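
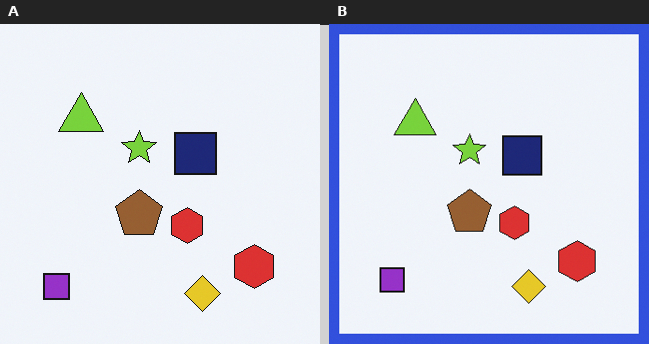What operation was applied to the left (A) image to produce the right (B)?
The transformation is: framed with a blue border.

A solid blue frame runs around the edge of the right (B) image, with the content slightly shrunk inside it.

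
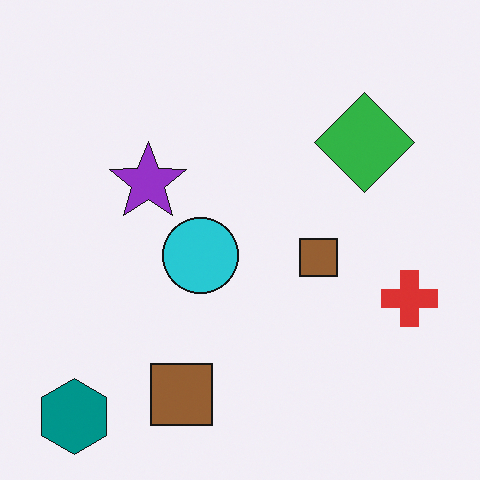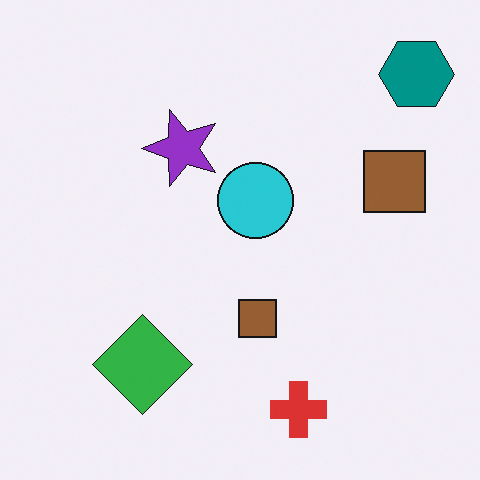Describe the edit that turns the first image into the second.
The second image is the first transposed (reflected across the top-left ↔ bottom-right diagonal).

Shapes have swapped their row and column positions — what was in the top-right is now in the bottom-left — a diagonal reflection.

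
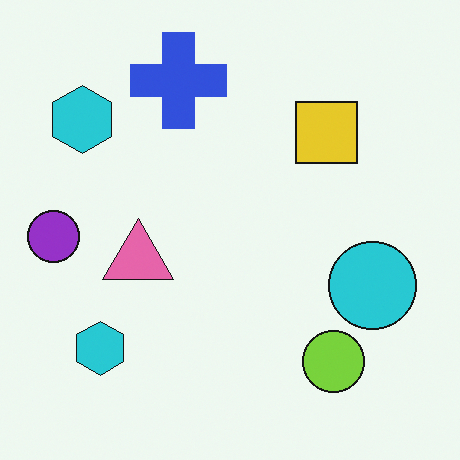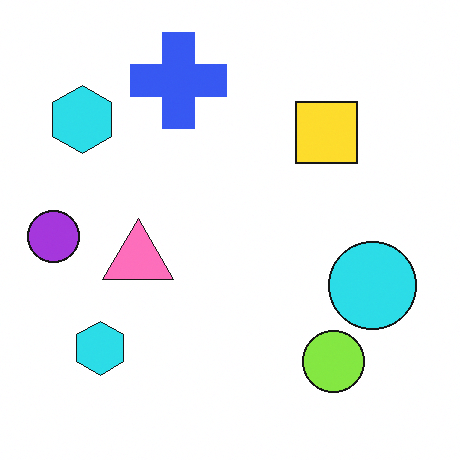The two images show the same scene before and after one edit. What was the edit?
Slightly brightened.

Every pixel — background and shapes alike — is uniformly brightened.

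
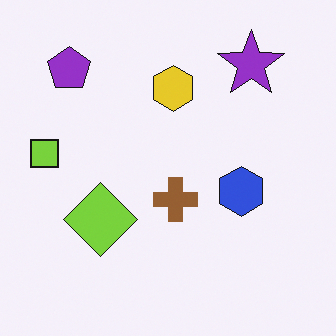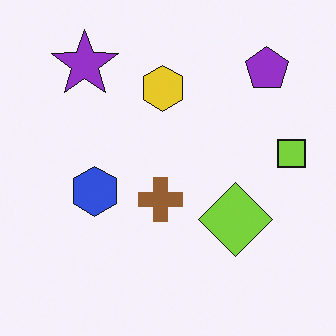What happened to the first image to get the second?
It was flipped horizontally (left ↔ right).

The lime square is in the left of the first image and the right of the second — shapes on opposite sides of the vertical midline have swapped in a mirror flip.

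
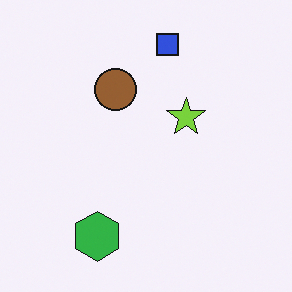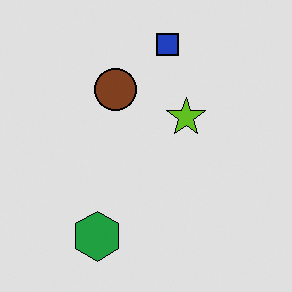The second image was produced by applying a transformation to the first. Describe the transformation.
The transformation is: posterized to a reduced palette.

Each flat color has snapped to a coarser quantized level — most visibly, the near-white background has dropped to a flat grey.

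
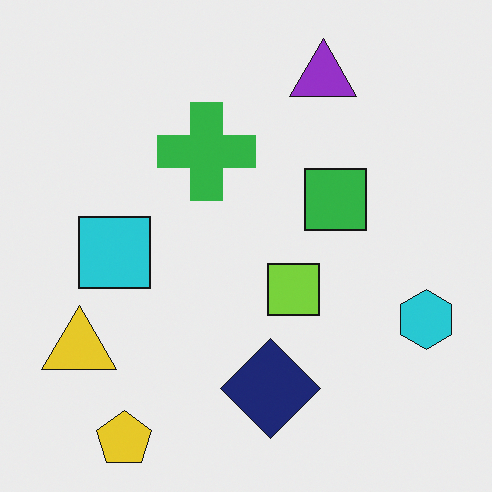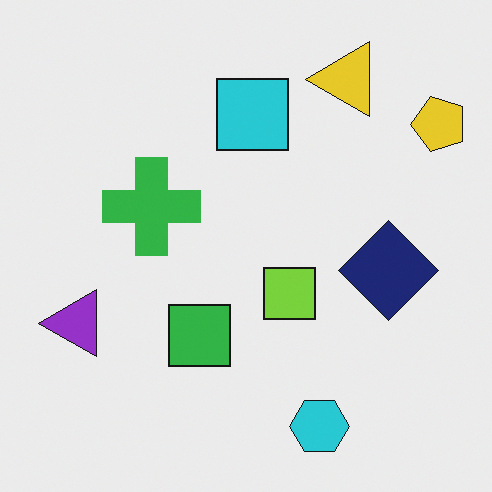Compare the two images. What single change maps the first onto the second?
The second image is the first transposed (reflected across the top-left ↔ bottom-right diagonal).

Shapes have swapped their row and column positions — what was in the top-right is now in the bottom-left — a diagonal reflection.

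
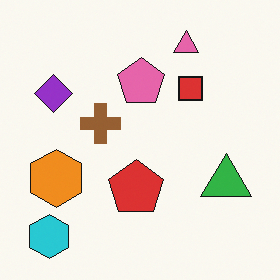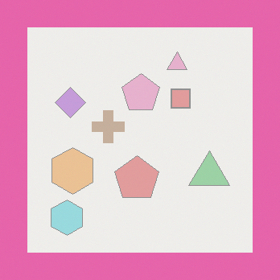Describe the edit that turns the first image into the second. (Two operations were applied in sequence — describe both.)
It was given much lower contrast, then framed with a pink border.

Tones are pushed toward mid-grey across the whole image — a global contrast change. A solid pink frame runs around the edge of the second image, with the content slightly shrunk inside it.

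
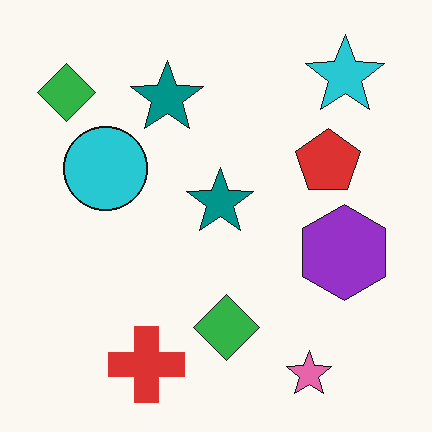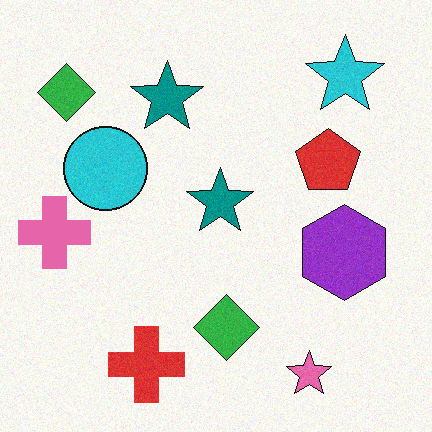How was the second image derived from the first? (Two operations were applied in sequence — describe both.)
The transformation is: degraded with a light layer of grain, then overlaid with an additional pink cross.

Random speckle covers the whole image, including the flat background. A pink cross appears in the second image that is absent from the first.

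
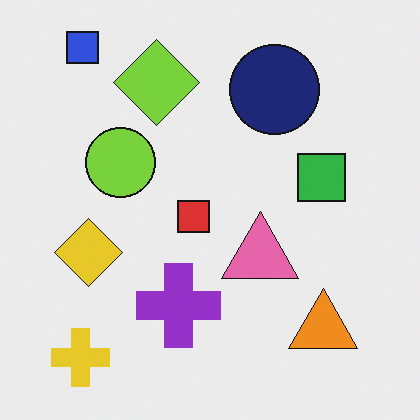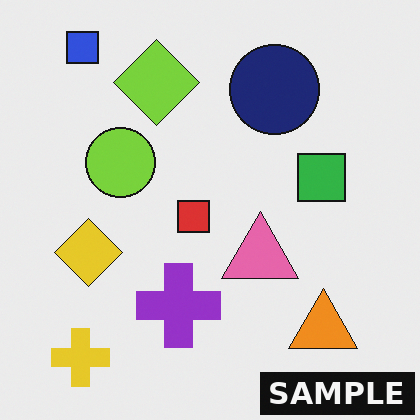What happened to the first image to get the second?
The image was watermarked with the text "SAMPLE" in the lower-right corner.

A dark label reading "SAMPLE" appears in the lower-right corner.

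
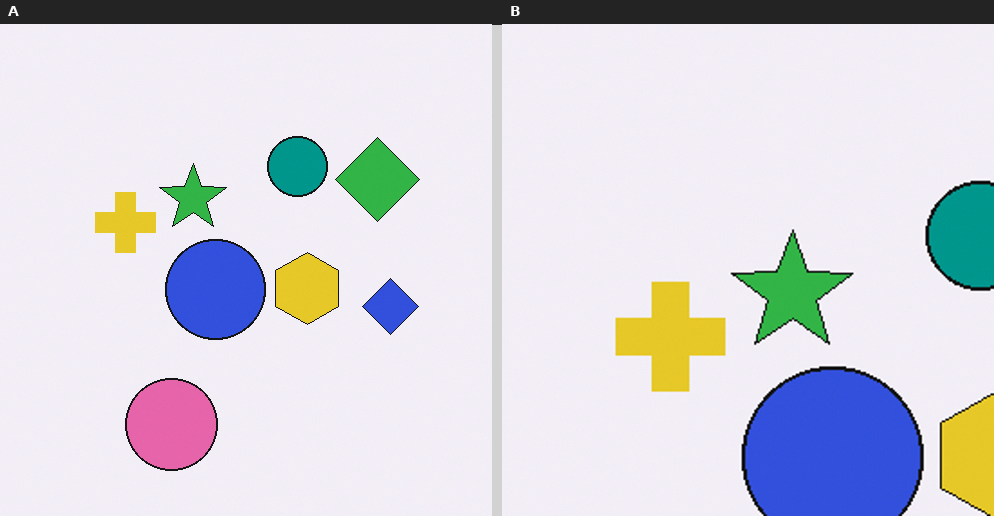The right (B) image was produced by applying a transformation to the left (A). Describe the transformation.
Cropped to a noticeably smaller region and rescaled.

The visible shapes are larger and the field of view is narrower; shapes near the original edges may be partly or wholly outside the frame — a crop-and-rescale.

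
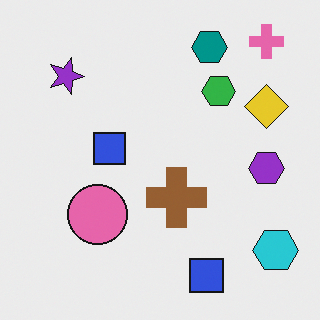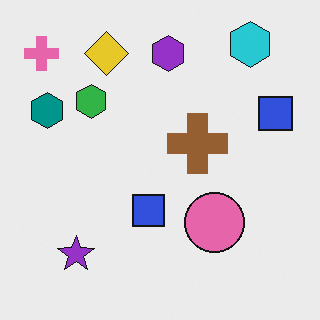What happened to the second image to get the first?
Rotated 90° clockwise.

The pink cross sits in the top-left of the second image and the top-right of the first — consistent with a whole-image 90° clockwise rotation.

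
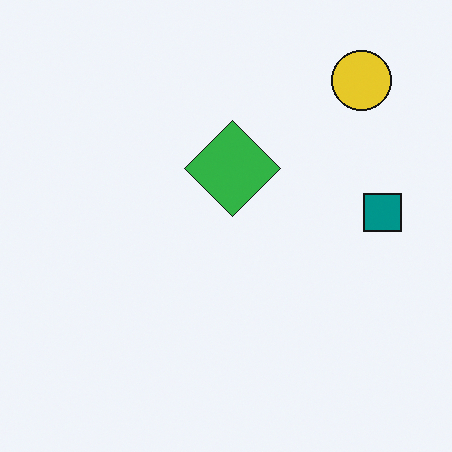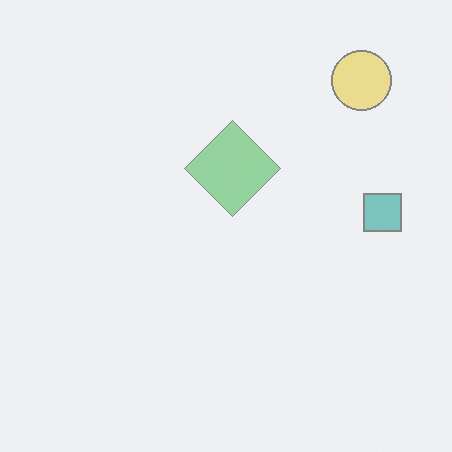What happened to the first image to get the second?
Given much lower contrast.

Tones are pushed toward mid-grey across the whole image — a global contrast change.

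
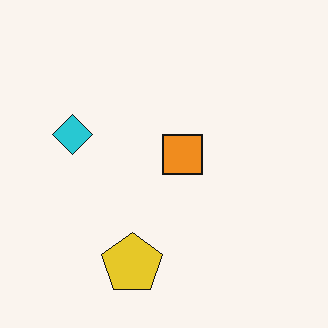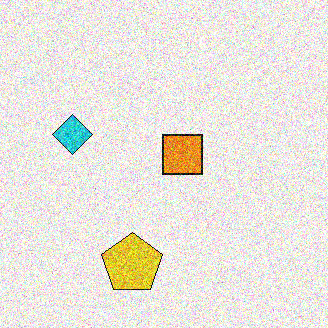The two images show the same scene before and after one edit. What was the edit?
Degraded with strong gaussian noise.

Random speckle covers the whole image, including the flat background.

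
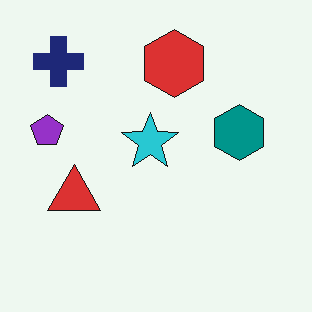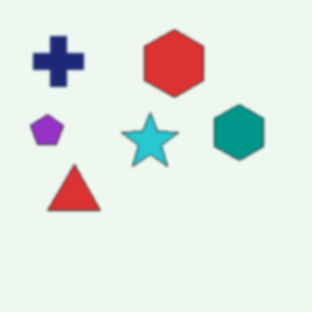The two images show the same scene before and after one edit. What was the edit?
It was slightly softened.

Shape edges and outlines are uniformly softened across the whole image.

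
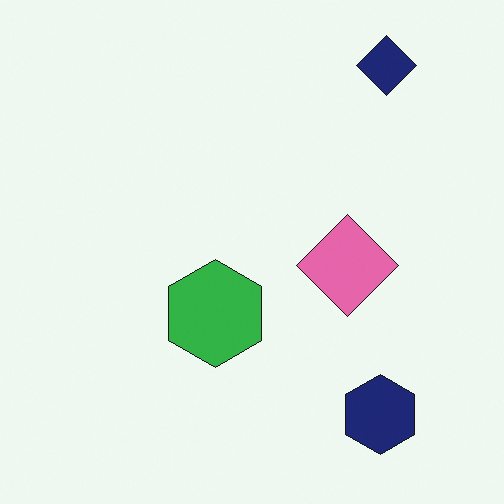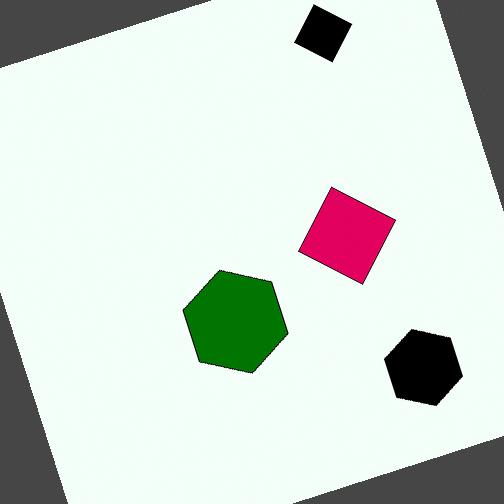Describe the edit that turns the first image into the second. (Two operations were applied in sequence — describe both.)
The transformation is: given much higher contrast, then rotated counter-clockwise by a clearly visible amount.

Tones are pushed away from mid-grey across the whole image — a global contrast change. Every shape is tilted by the same angle and the image corners show triangular fill wedges — a whole-image rotation by a non-right angle.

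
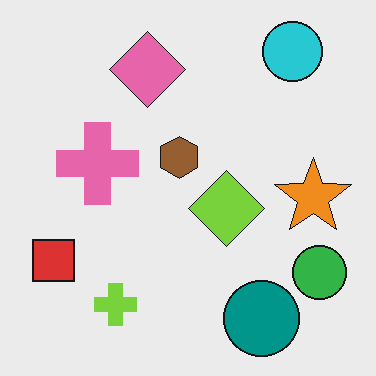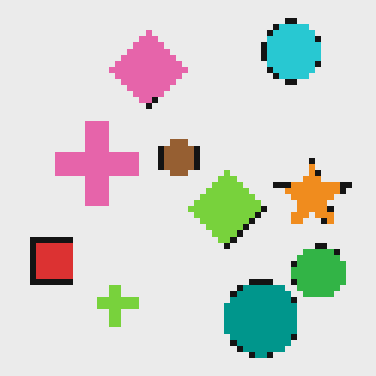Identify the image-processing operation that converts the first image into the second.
The image was pixelated into visible square blocks.

Shapes are reduced to large square blocks; fine edges and outlines are lost — a downscale-then-upscale (mosaic) effect.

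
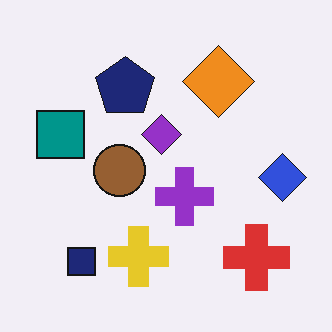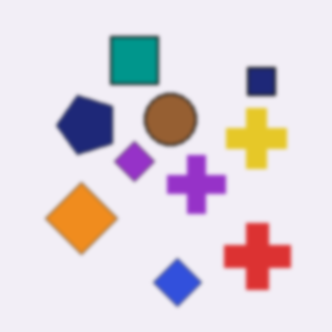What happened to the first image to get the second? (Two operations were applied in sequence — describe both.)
It was transposed (reflected across the top-left ↔ bottom-right diagonal), then lightly blurred.

Shapes have swapped their row and column positions — what was in the top-right is now in the bottom-left — a diagonal reflection. Shape edges and outlines are uniformly softened across the whole image.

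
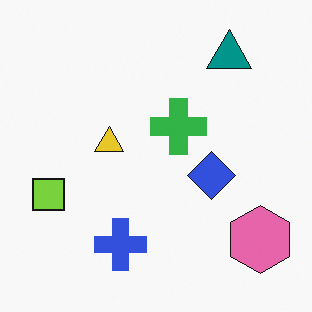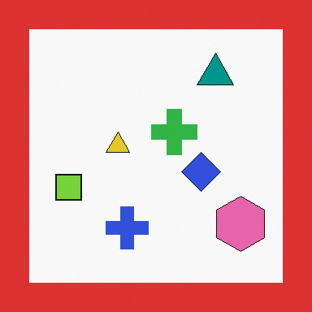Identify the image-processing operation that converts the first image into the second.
The second image is the first framed with a red border.

A solid red frame runs around the edge of the second image, with the content slightly shrunk inside it.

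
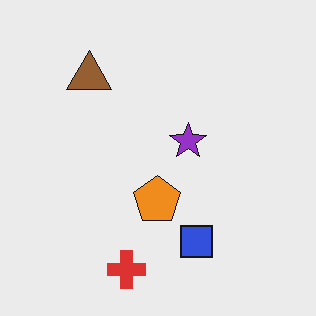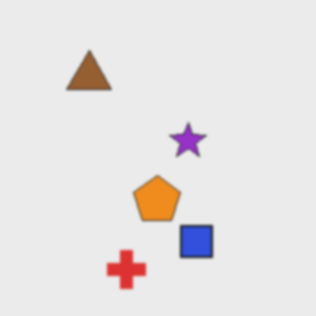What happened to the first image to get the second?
This is the original image lightly blurred.

Shape edges and outlines are uniformly softened across the whole image.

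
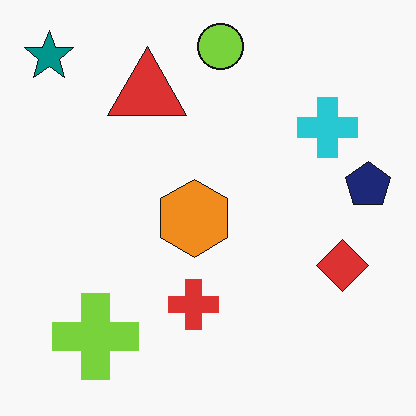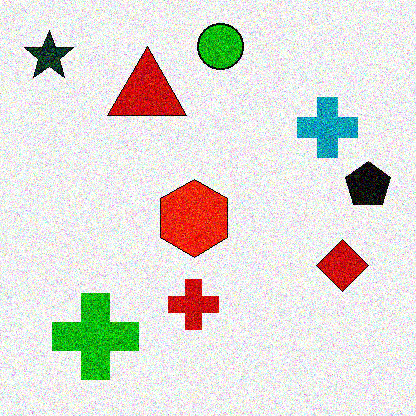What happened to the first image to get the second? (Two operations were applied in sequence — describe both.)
This is the original image boosted in contrast, then degraded with heavy additive noise.

Tones are pushed away from mid-grey across the whole image — a global contrast change. Random speckle covers the whole image, including the flat background.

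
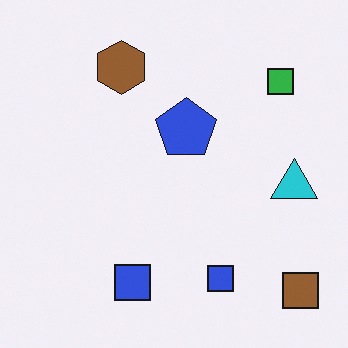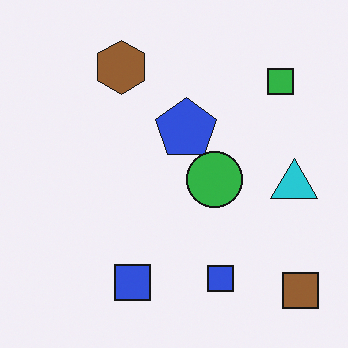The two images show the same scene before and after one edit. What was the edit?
The second image is the first overlaid with an additional green circle.

A green circle appears in the second image that is absent from the first.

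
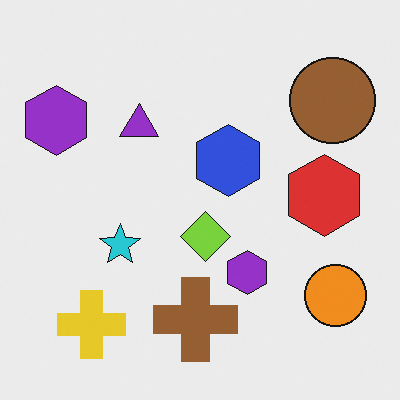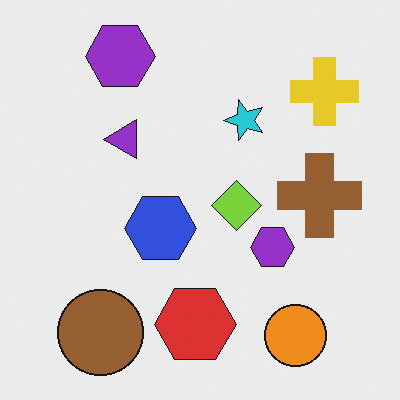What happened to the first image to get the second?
This is the original image transposed (reflected across the top-left ↔ bottom-right diagonal).

Shapes have swapped their row and column positions — what was in the top-right is now in the bottom-left — a diagonal reflection.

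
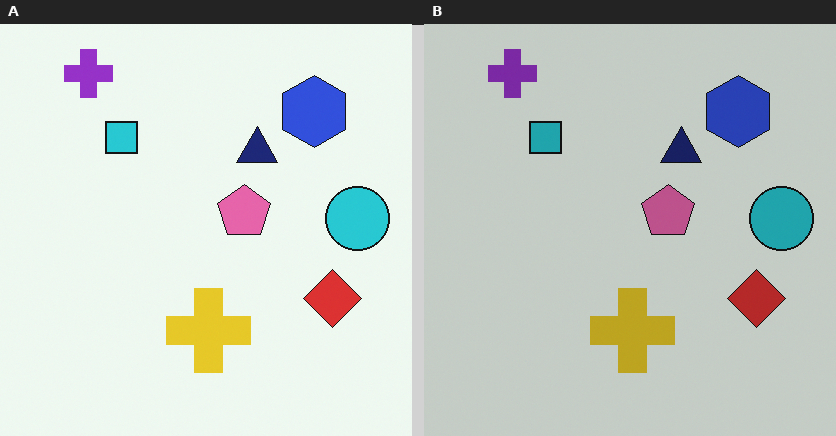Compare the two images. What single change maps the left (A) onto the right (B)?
The image was darkened a little.

Every pixel — background and shapes alike — is uniformly darkened.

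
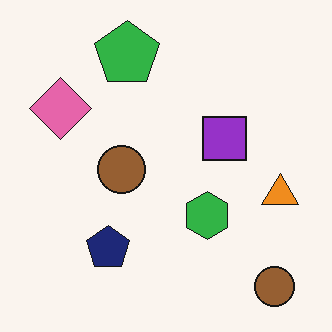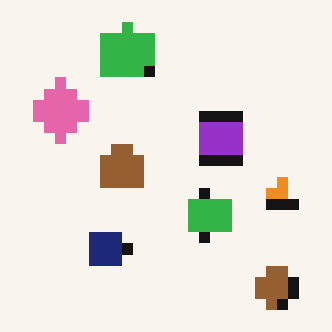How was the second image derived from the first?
This is the original image heavily pixelated into large blocks.

Shapes are reduced to large square blocks; fine edges and outlines are lost — a downscale-then-upscale (mosaic) effect.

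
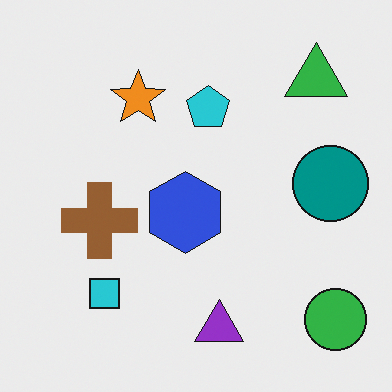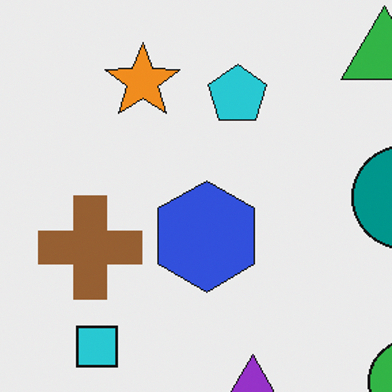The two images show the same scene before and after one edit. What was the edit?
It was cropped to a modestly smaller region and rescaled.

The visible shapes are larger and the field of view is narrower; shapes near the original edges may be partly or wholly outside the frame — a crop-and-rescale.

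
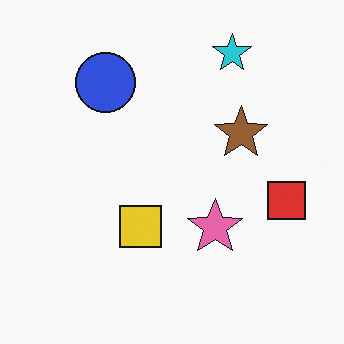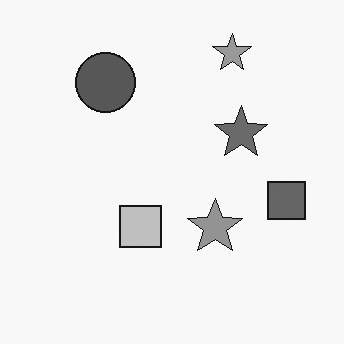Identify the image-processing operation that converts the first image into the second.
This is the original image converted to grayscale.

All color is removed — every shape is now a shade of grey.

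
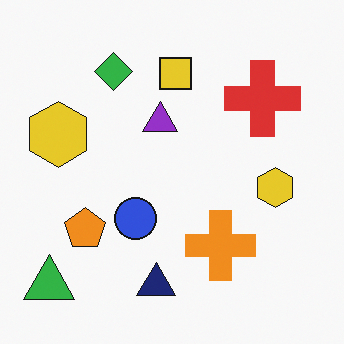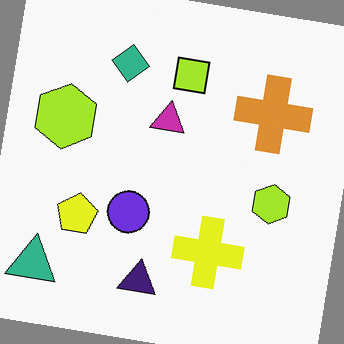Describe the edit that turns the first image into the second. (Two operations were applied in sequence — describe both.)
Rotated clockwise by a small amount, then hue-shifted by a small amount.

Every shape is tilted by the same angle and the image corners show triangular fill wedges — a whole-image rotation by a non-right angle. Every shape's color has rotated by the same amount around the hue wheel — a uniform hue shift.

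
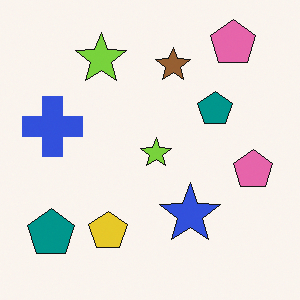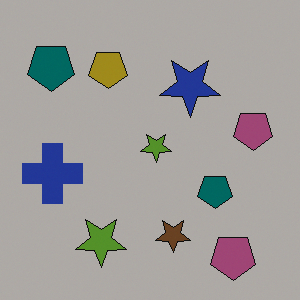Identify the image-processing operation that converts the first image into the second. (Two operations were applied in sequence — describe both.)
This is the original image darkened a lot, then flipped vertically (top ↔ bottom).

Every pixel — background and shapes alike — is uniformly darkened. The brown star is in the top of the first image and the bottom of the second — shapes on opposite sides of the horizontal midline have swapped in a mirror flip.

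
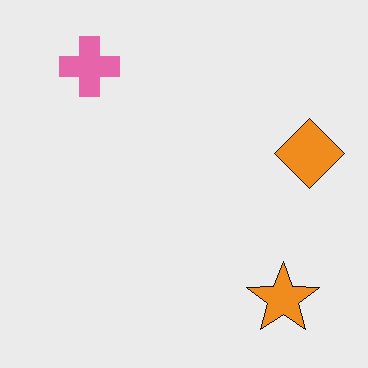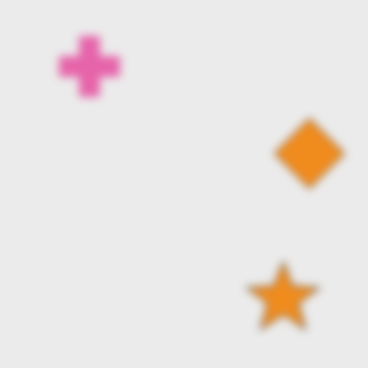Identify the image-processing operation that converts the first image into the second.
Noticeably gaussian-blurred.

Shape edges and outlines are uniformly softened across the whole image.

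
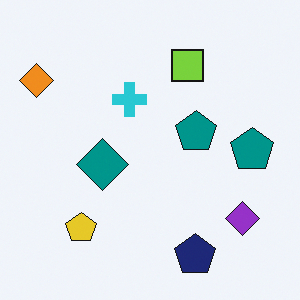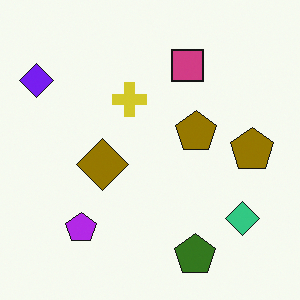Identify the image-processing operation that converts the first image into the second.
The transformation is: hue-shifted through roughly half the color wheel.

Every shape's color has rotated by the same amount around the hue wheel — a uniform hue shift.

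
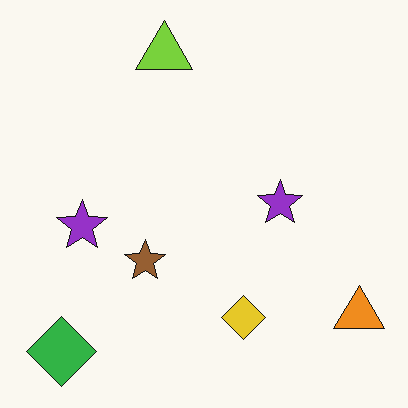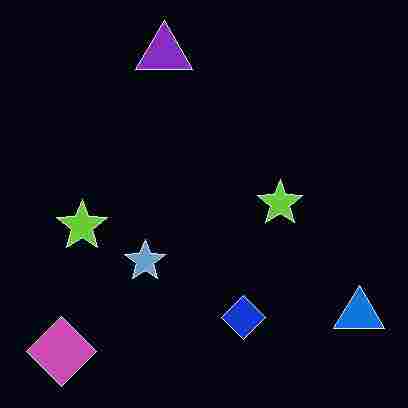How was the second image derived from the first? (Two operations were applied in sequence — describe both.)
Heavily JPEG-compressed with obvious blocking artifacts, then color-inverted (negative).

Blocky 8×8 compression artifacts appear around shape edges and the flat background shows ringing — characteristic JPEG degradation. The light background has become dark and every shape's color is its complement — a photographic negative.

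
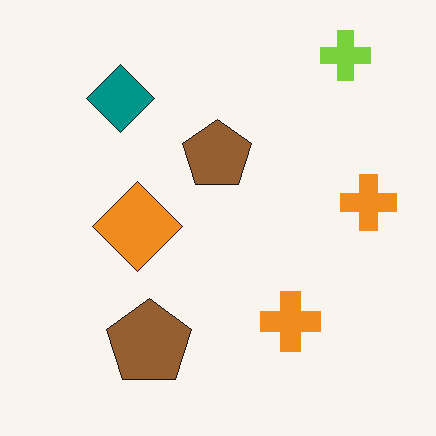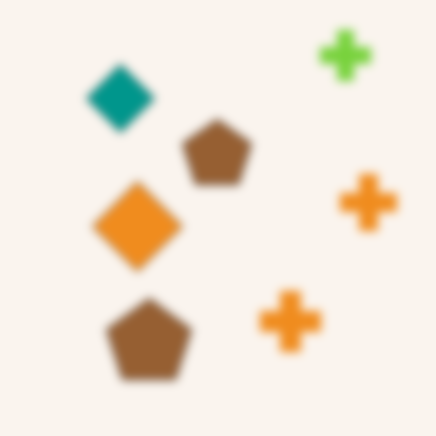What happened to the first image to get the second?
The image was noticeably gaussian-blurred.

Shape edges and outlines are uniformly softened across the whole image.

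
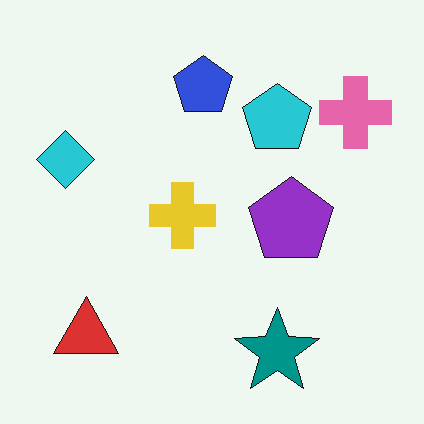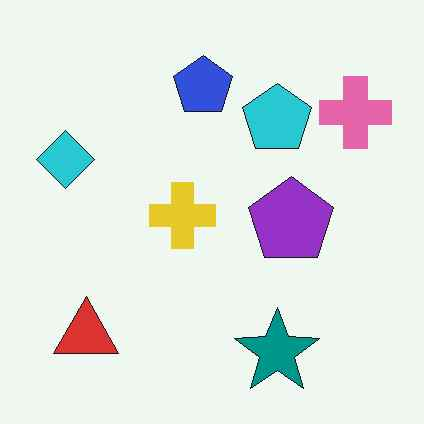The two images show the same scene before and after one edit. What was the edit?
The second image is the first given moderate JPEG compression.

Blocky 8×8 compression artifacts appear around shape edges and the flat background shows ringing — characteristic JPEG degradation.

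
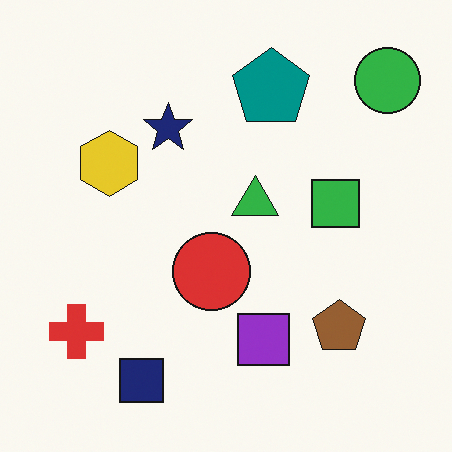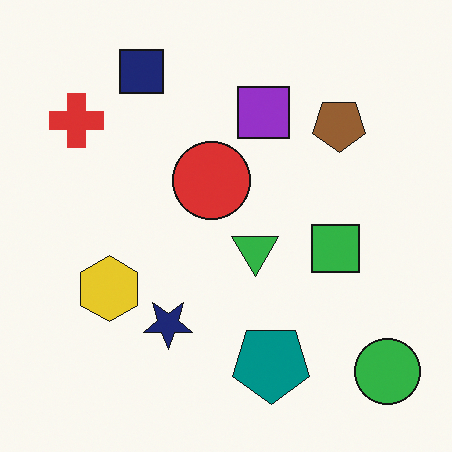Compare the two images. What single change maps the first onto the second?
This is the original image flipped vertically (top ↔ bottom).

The navy square is in the bottom-left of the first image and the top-left of the second — shapes on opposite sides of the horizontal midline have swapped in a mirror flip.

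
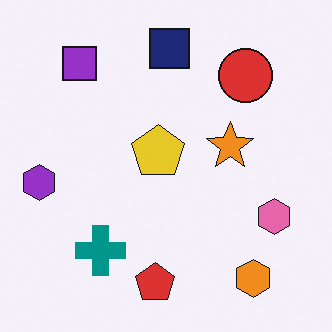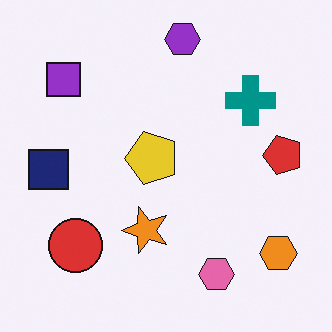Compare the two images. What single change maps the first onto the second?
Transposed (reflected across the top-left ↔ bottom-right diagonal).

Shapes have swapped their row and column positions — what was in the top-right is now in the bottom-left — a diagonal reflection.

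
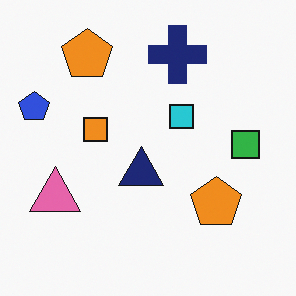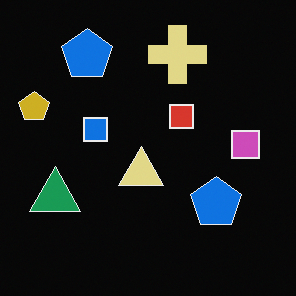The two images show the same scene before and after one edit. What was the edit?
Color-inverted (negative).

The light background has become dark and every shape's color is its complement — a photographic negative.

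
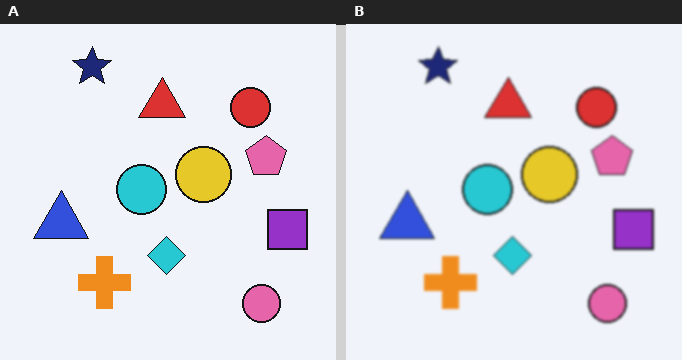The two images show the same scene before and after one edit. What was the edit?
The transformation is: lightly blurred.

Shape edges and outlines are uniformly softened across the whole image.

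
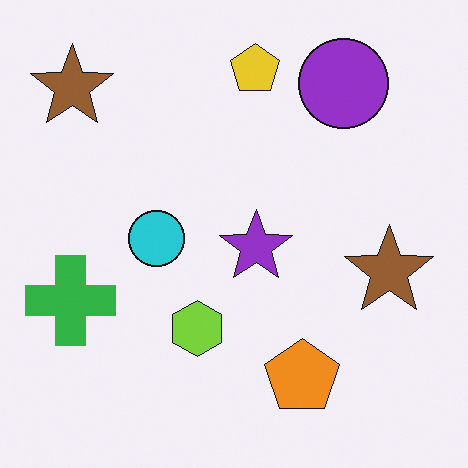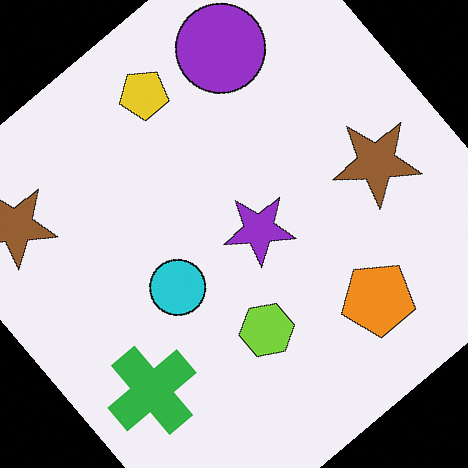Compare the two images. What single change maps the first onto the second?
The image was rotated counter-clockwise by a large amount — several tens of degrees.

Every shape is tilted by the same angle and the image corners show triangular fill wedges — a whole-image rotation by a non-right angle.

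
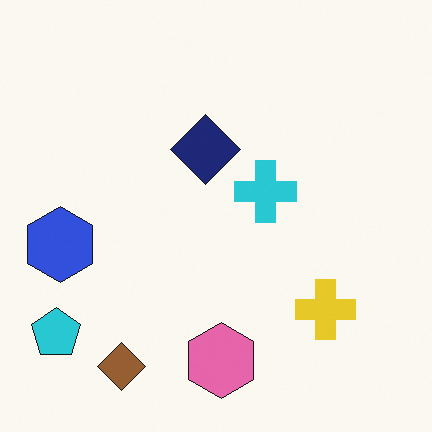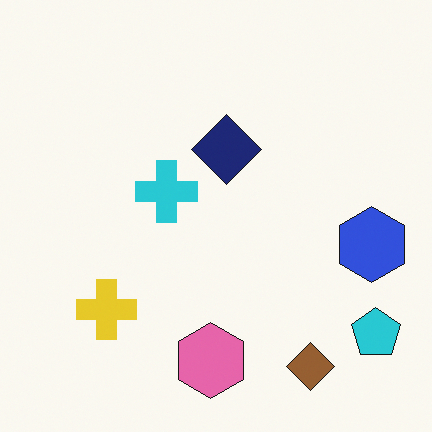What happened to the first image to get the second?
The image was flipped horizontally (left ↔ right).

The cyan pentagon is in the bottom-left of the first image and the bottom-right of the second — shapes on opposite sides of the vertical midline have swapped in a mirror flip.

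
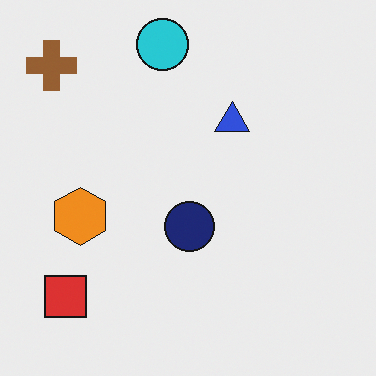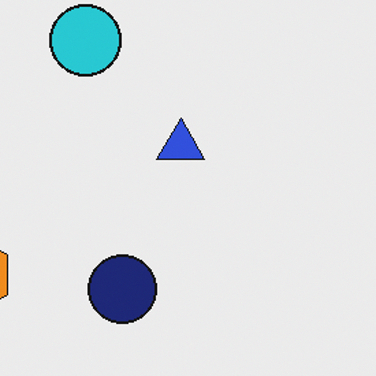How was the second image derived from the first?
The second image is the first cropped slightly and scaled back up.

The visible shapes are larger and the field of view is narrower; shapes near the original edges may be partly or wholly outside the frame — a crop-and-rescale.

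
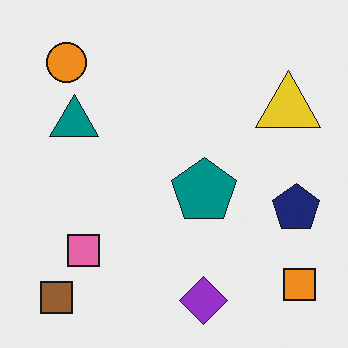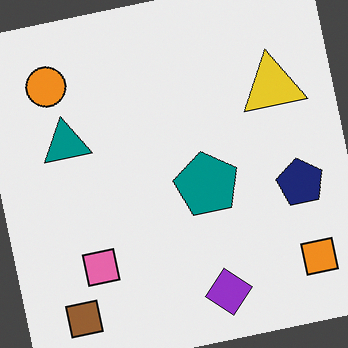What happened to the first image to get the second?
Rotated counter-clockwise by a small amount.

Every shape is tilted by the same angle and the image corners show triangular fill wedges — a whole-image rotation by a non-right angle.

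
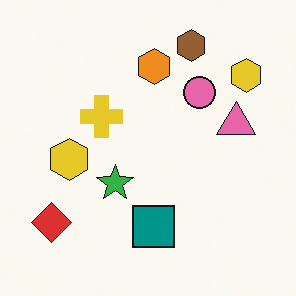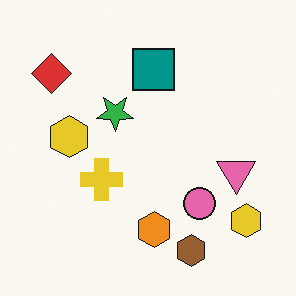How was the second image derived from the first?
This is the original image flipped vertically (top ↔ bottom).

The brown hexagon is in the top of the first image and the bottom of the second — shapes on opposite sides of the horizontal midline have swapped in a mirror flip.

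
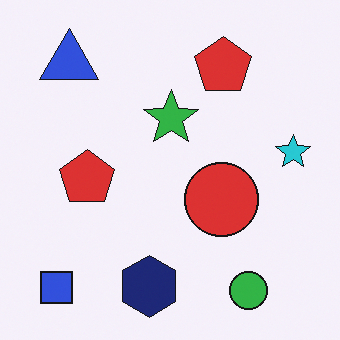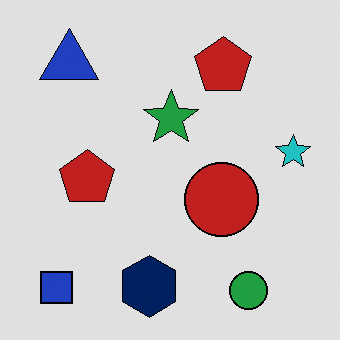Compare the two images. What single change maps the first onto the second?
The transformation is: posterized to a reduced palette.

Each flat color has snapped to a coarser quantized level — most visibly, the near-white background has dropped to a flat grey.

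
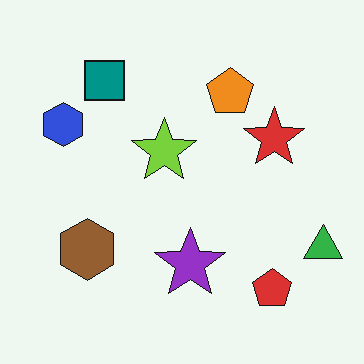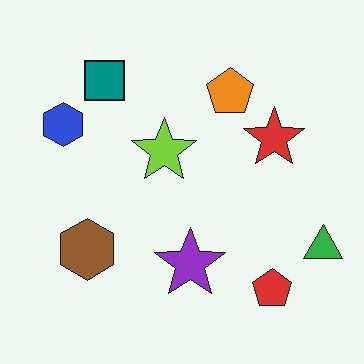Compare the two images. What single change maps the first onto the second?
The second image is the first JPEG-compressed with visible artifacts.

Blocky 8×8 compression artifacts appear around shape edges and the flat background shows ringing — characteristic JPEG degradation.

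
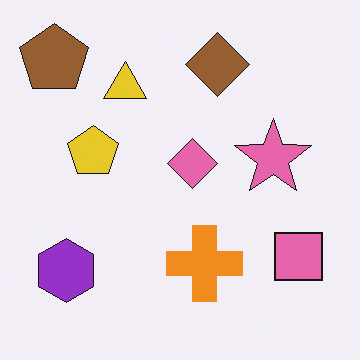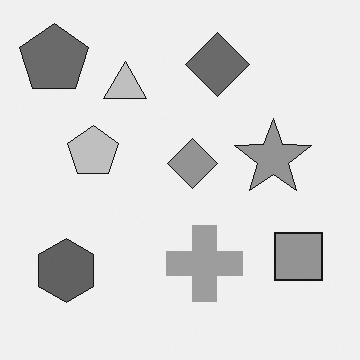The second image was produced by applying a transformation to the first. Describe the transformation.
The transformation is: converted to grayscale.

All color is removed — every shape is now a shade of grey.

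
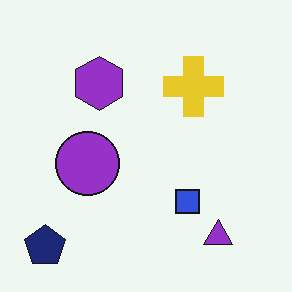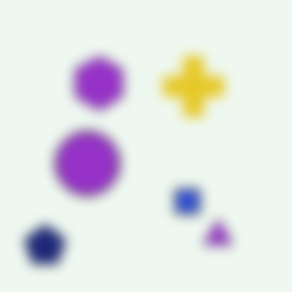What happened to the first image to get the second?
The image was heavily blurred.

Shape edges and outlines are uniformly softened across the whole image.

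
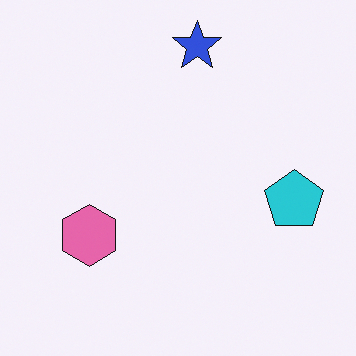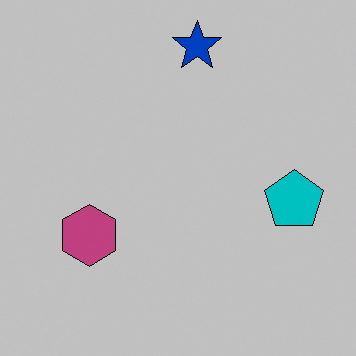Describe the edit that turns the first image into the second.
Aggressively posterized.

Each flat color has snapped to a coarser quantized level — most visibly, the near-white background has dropped to a flat grey.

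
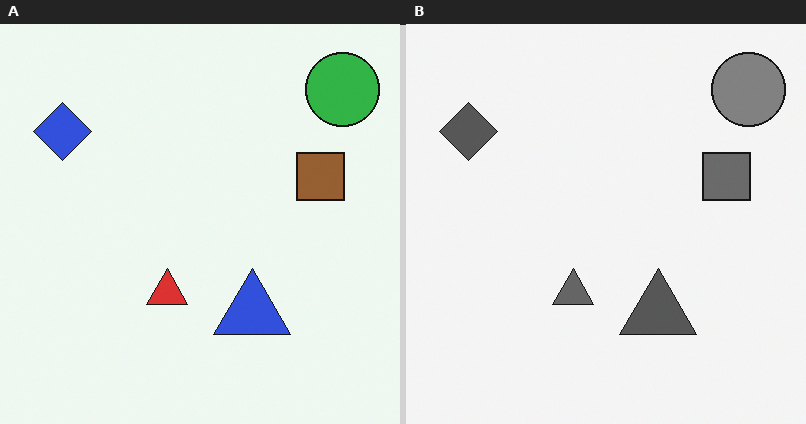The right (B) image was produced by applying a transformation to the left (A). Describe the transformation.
The image was converted to grayscale.

All color is removed — every shape is now a shade of grey.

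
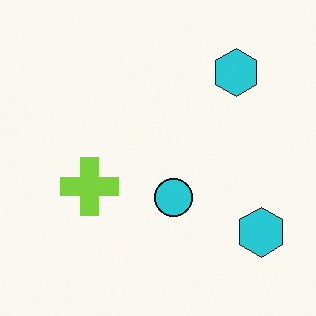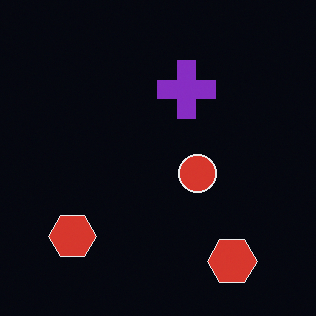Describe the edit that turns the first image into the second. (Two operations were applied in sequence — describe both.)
The second image is the first transposed (reflected across the top-left ↔ bottom-right diagonal), then color-inverted (negative).

Shapes have swapped their row and column positions — what was in the top-right is now in the bottom-left — a diagonal reflection. The light background has become dark and every shape's color is its complement — a photographic negative.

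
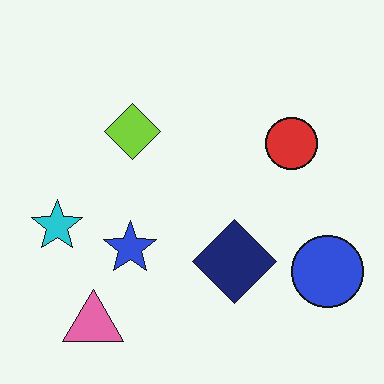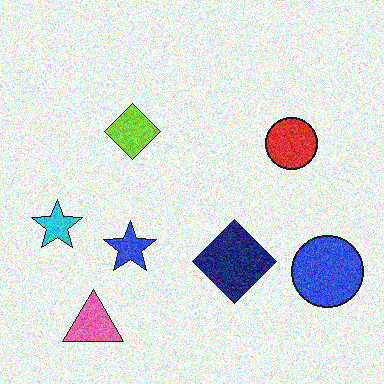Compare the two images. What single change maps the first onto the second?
The transformation is: degraded with moderate additive noise.

Random speckle covers the whole image, including the flat background.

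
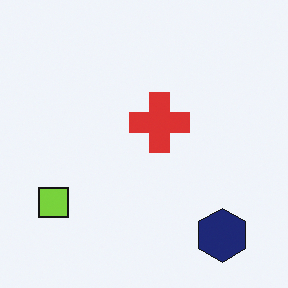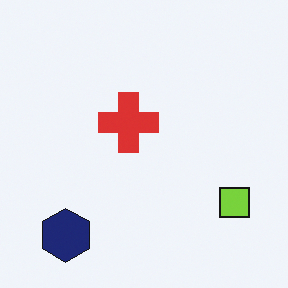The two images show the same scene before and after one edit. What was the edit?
Flipped horizontally (left ↔ right).

The lime square is in the bottom-left of the first image and the bottom-right of the second — shapes on opposite sides of the vertical midline have swapped in a mirror flip.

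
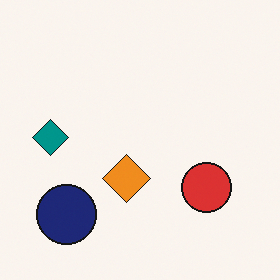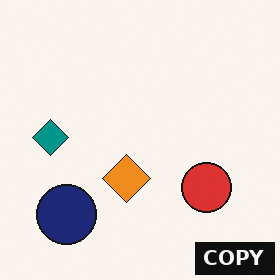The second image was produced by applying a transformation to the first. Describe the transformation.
The transformation is: watermarked with the text "COPY" in the lower-right corner.

A dark label reading "COPY" appears in the lower-right corner.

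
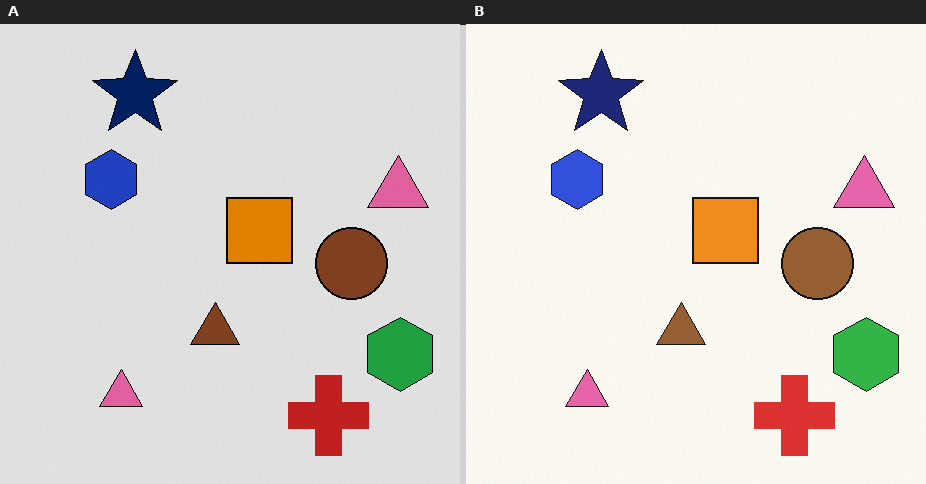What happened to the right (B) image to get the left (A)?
This is the original image moderately posterized.

Each flat color has snapped to a coarser quantized level — most visibly, the near-white background has dropped to a flat grey.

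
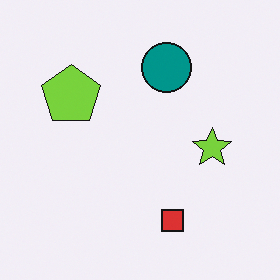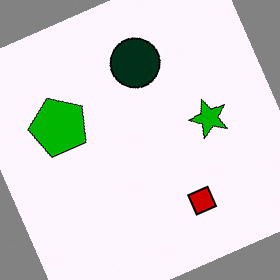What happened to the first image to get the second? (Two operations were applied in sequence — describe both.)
The transformation is: given much higher contrast, then rotated counter-clockwise by a clearly visible amount.

Tones are pushed away from mid-grey across the whole image — a global contrast change. Every shape is tilted by the same angle and the image corners show triangular fill wedges — a whole-image rotation by a non-right angle.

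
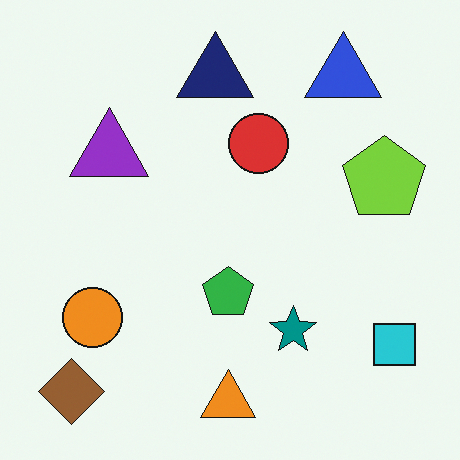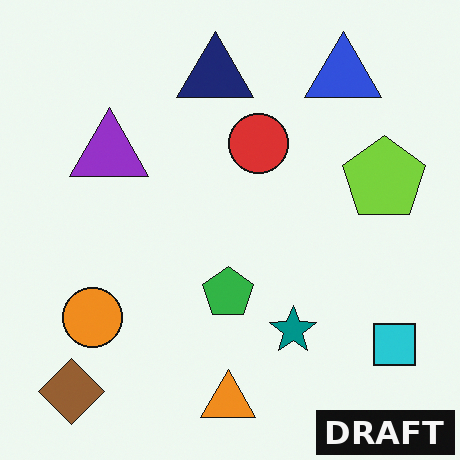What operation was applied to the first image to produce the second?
This is the original image watermarked with the text "DRAFT" in the lower-right corner.

A dark label reading "DRAFT" appears in the lower-right corner.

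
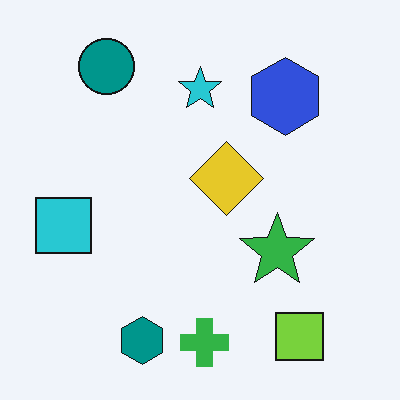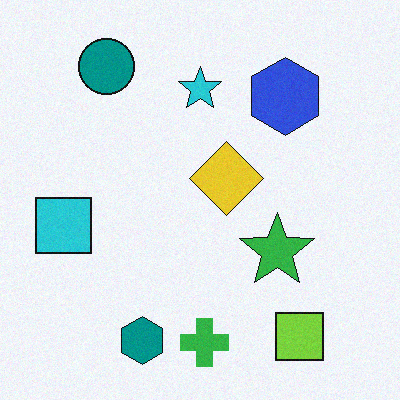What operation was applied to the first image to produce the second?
Degraded with a light layer of grain.

Random speckle covers the whole image, including the flat background.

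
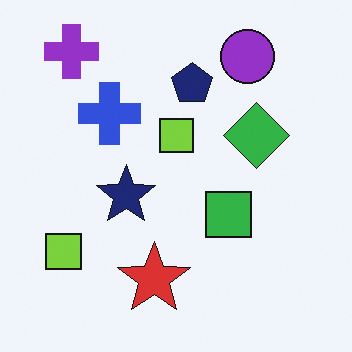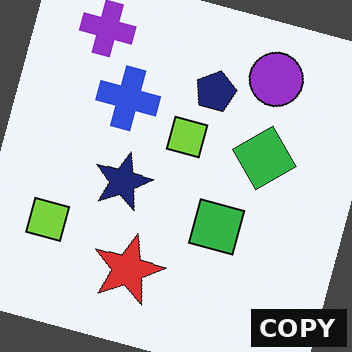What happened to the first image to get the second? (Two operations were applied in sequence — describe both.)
It was rotated clockwise by a moderate amount, then watermarked with the text "COPY" in the lower-right corner.

Every shape is tilted by the same angle and the image corners show triangular fill wedges — a whole-image rotation by a non-right angle. A dark label reading "COPY" appears in the lower-right corner.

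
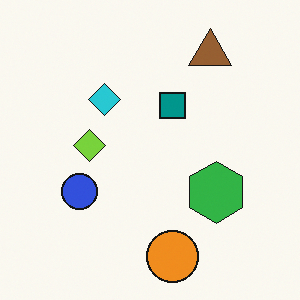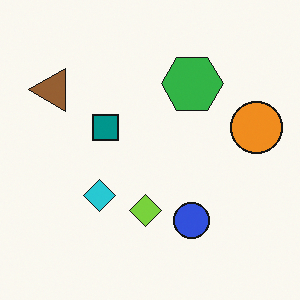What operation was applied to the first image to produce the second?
The second image is the first rotated 90° counter-clockwise.

The brown triangle sits in the top-right of the first image and the top-left of the second — consistent with a whole-image 90° counter-clockwise rotation.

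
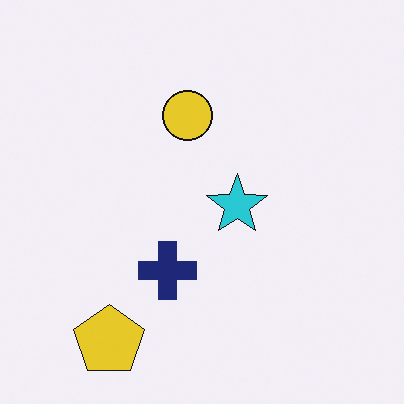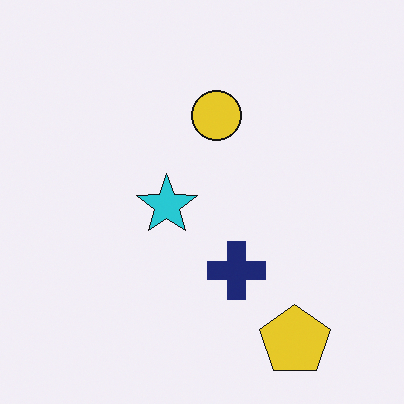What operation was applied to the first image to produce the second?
Flipped horizontally (left ↔ right).

The yellow pentagon is in the bottom-left of the first image and the bottom-right of the second — shapes on opposite sides of the vertical midline have swapped in a mirror flip.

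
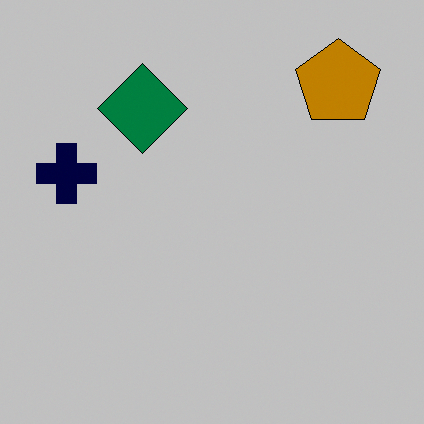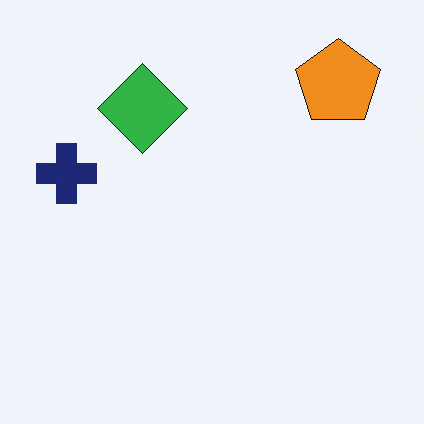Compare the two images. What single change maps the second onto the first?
The transformation is: aggressively posterized.

Each flat color has snapped to a coarser quantized level — most visibly, the near-white background has dropped to a flat grey.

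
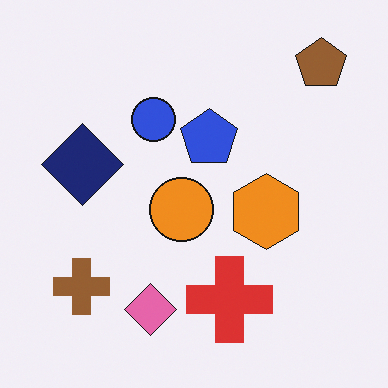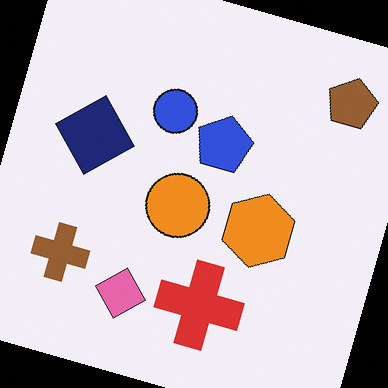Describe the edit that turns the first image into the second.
It was rotated clockwise by a moderate amount.

Every shape is tilted by the same angle and the image corners show triangular fill wedges — a whole-image rotation by a non-right angle.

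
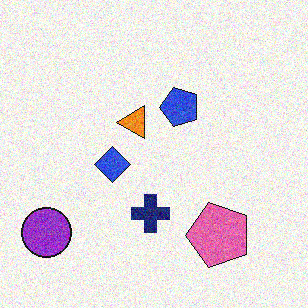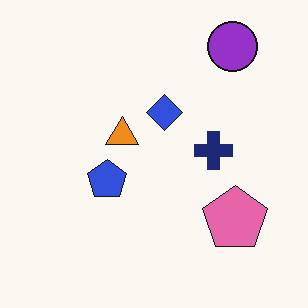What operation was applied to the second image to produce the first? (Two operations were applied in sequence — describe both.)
The image was transposed (reflected across the top-left ↔ bottom-right diagonal), then degraded with visible gaussian noise.

Shapes have swapped their row and column positions — what was in the top-right is now in the bottom-left — a diagonal reflection. Random speckle covers the whole image, including the flat background.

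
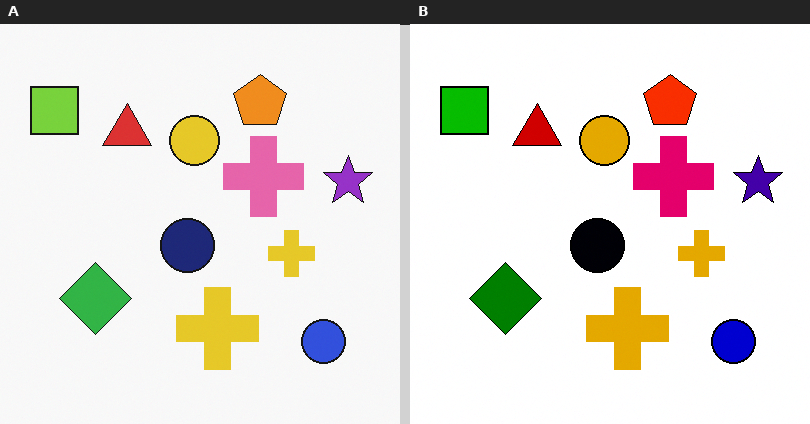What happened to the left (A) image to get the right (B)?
This is the original image given much higher contrast.

Tones are pushed away from mid-grey across the whole image — a global contrast change.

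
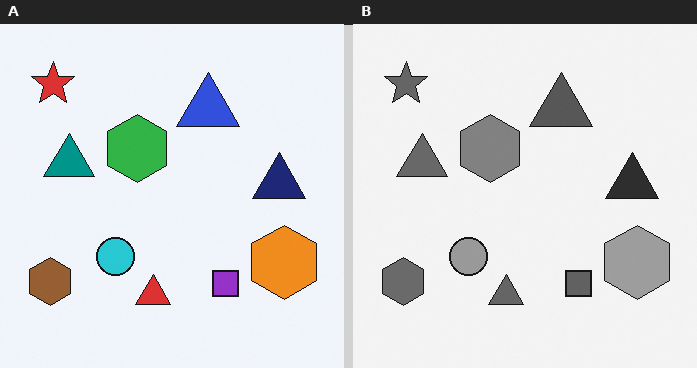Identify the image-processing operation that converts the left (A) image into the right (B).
The transformation is: converted to grayscale.

All color is removed — every shape is now a shade of grey.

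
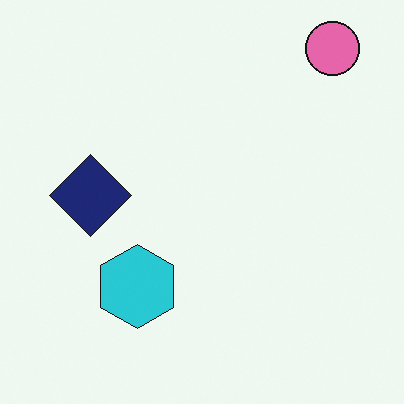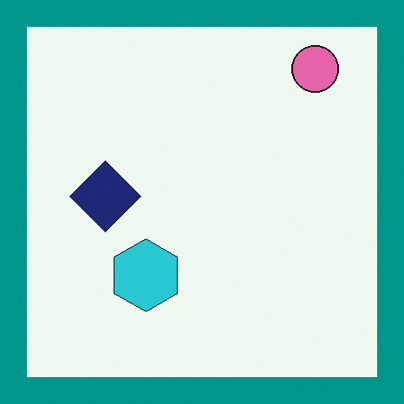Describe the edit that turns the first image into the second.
The transformation is: framed with a teal border.

A solid teal frame runs around the edge of the second image, with the content slightly shrunk inside it.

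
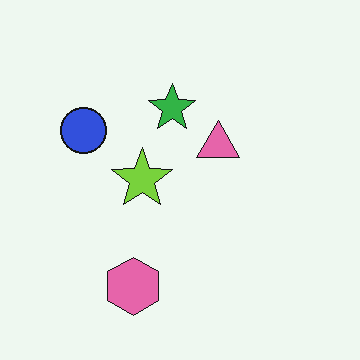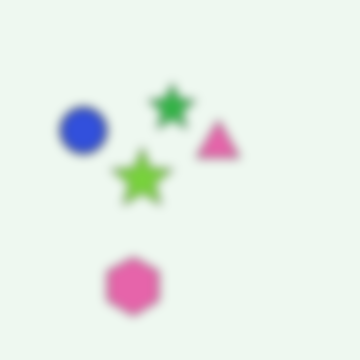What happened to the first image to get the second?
The image was strongly gaussian-blurred.

Shape edges and outlines are uniformly softened across the whole image.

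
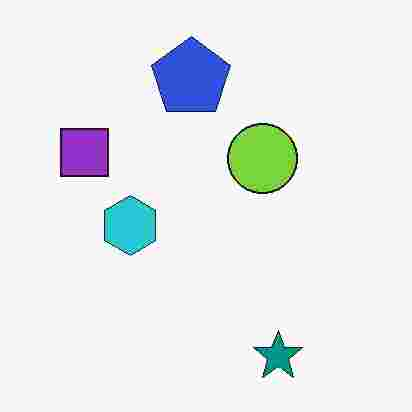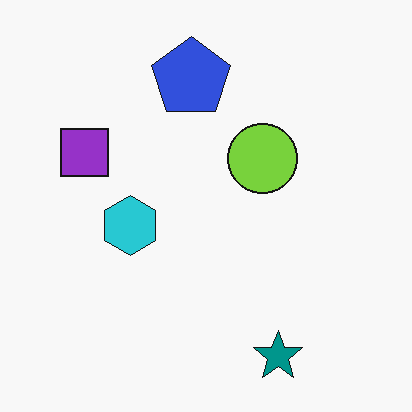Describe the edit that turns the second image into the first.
This is the original image heavily JPEG-compressed with obvious blocking artifacts.

Blocky 8×8 compression artifacts appear around shape edges and the flat background shows ringing — characteristic JPEG degradation.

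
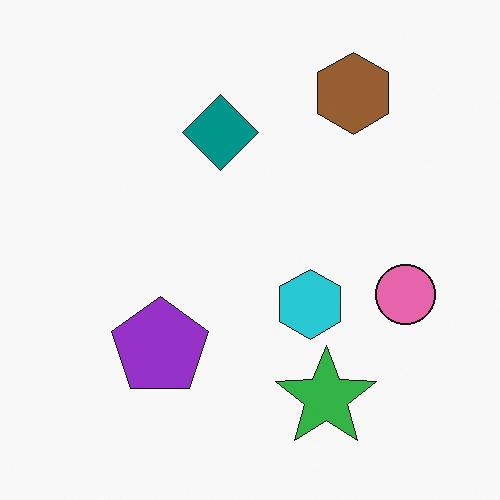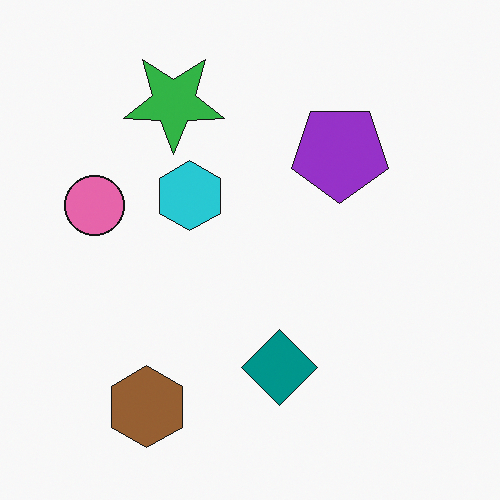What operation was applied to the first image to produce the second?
The second image is the first rotated 180°.

The brown hexagon sits in the top-right of the first image and the bottom-left of the second — consistent with a whole-image 180° rotation.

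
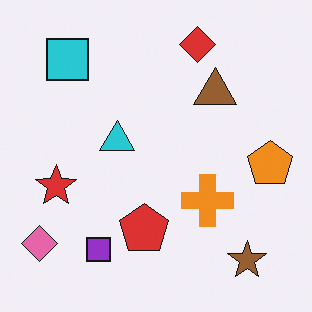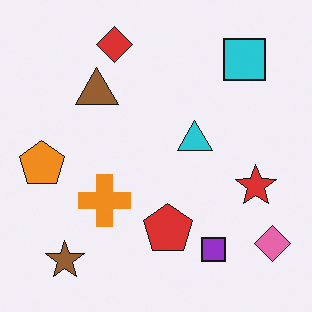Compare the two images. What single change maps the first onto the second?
This is the original image flipped horizontally (left ↔ right).

The pink diamond is in the bottom-left of the first image and the bottom-right of the second — shapes on opposite sides of the vertical midline have swapped in a mirror flip.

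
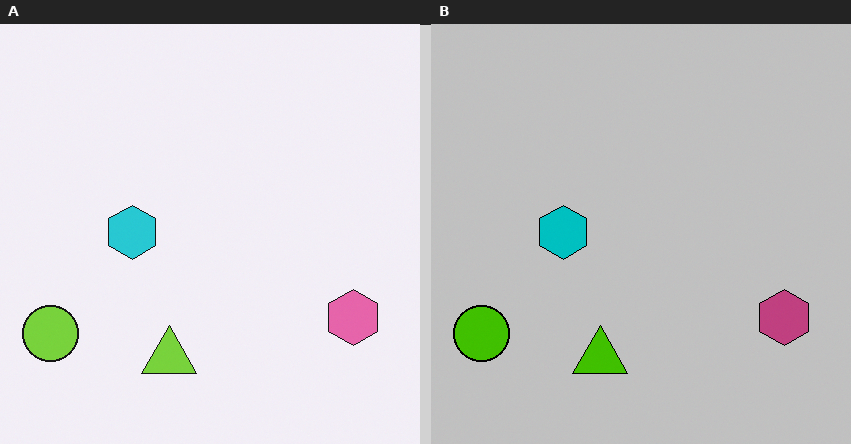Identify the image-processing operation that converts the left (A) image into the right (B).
This is the original image aggressively posterized.

Each flat color has snapped to a coarser quantized level — most visibly, the near-white background has dropped to a flat grey.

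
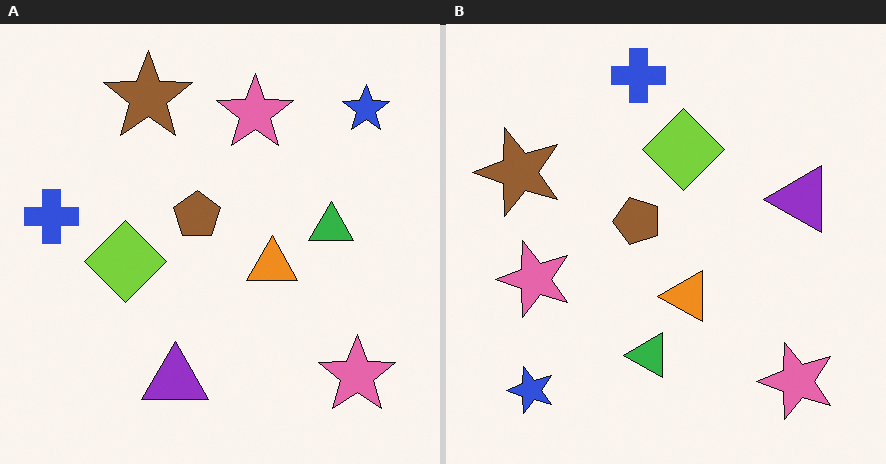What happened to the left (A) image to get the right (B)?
The right (B) image is the left (A) transposed (reflected across the top-left ↔ bottom-right diagonal).

Shapes have swapped their row and column positions — what was in the top-right is now in the bottom-left — a diagonal reflection.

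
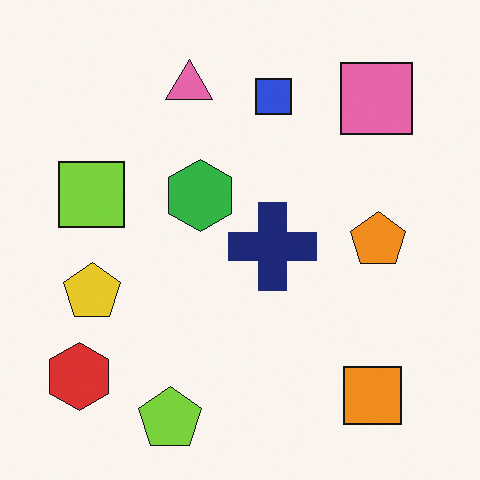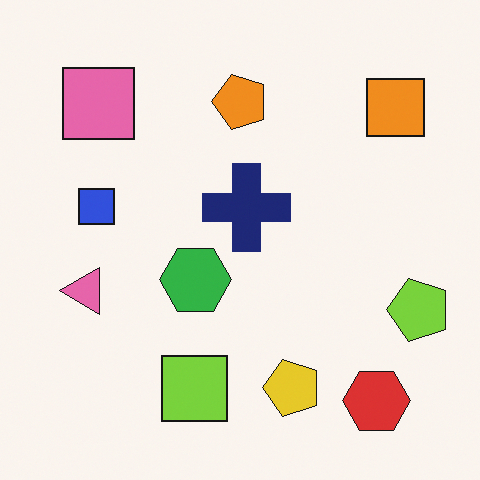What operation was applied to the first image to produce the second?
This is the original image rotated 90° counter-clockwise.

The red hexagon sits in the bottom-left of the first image and the bottom-right of the second — consistent with a whole-image 90° counter-clockwise rotation.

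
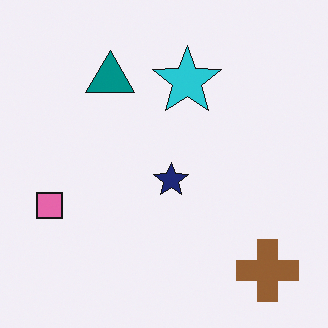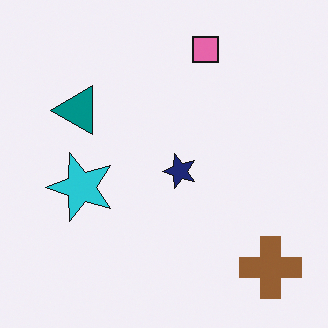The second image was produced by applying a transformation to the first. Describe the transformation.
The second image is the first transposed (reflected across the top-left ↔ bottom-right diagonal).

Shapes have swapped their row and column positions — what was in the top-right is now in the bottom-left — a diagonal reflection.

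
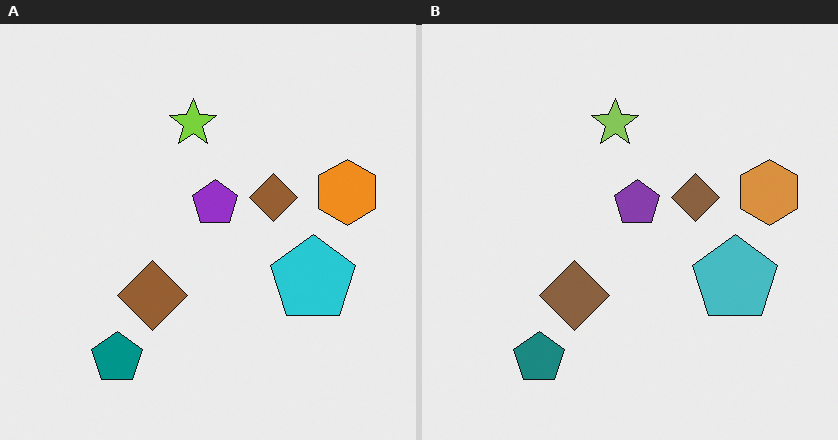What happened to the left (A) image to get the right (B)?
This is the original image slightly desaturated.

All colors are more muted and greyish — a global saturation change.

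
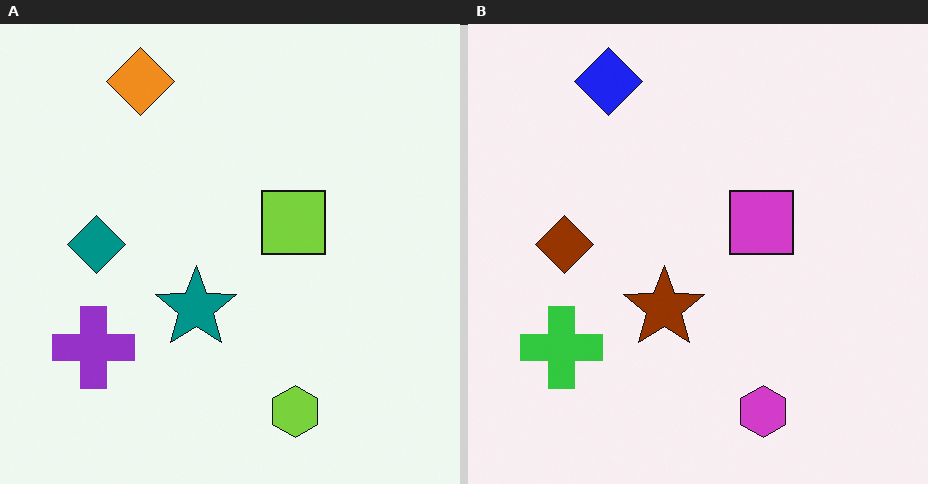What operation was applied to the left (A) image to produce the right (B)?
The right (B) image is the left (A) hue-shifted by a large amount.

Every shape's color has rotated by the same amount around the hue wheel — a uniform hue shift.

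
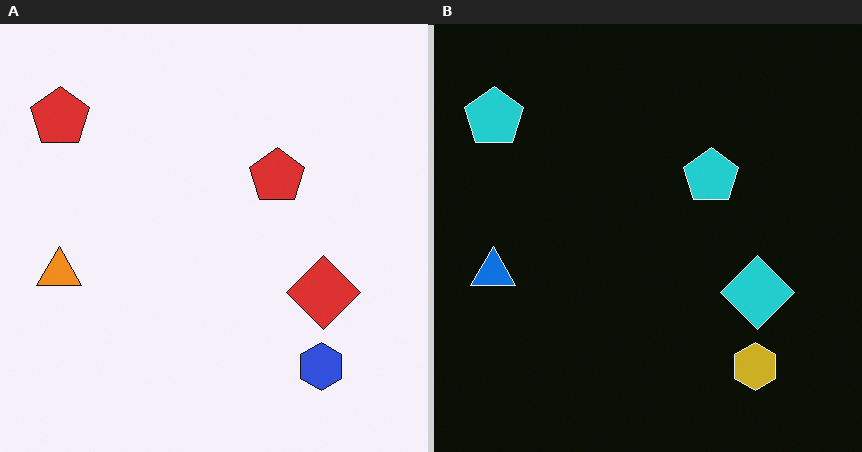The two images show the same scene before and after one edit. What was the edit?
The transformation is: color-inverted (negative).

The light background has become dark and every shape's color is its complement — a photographic negative.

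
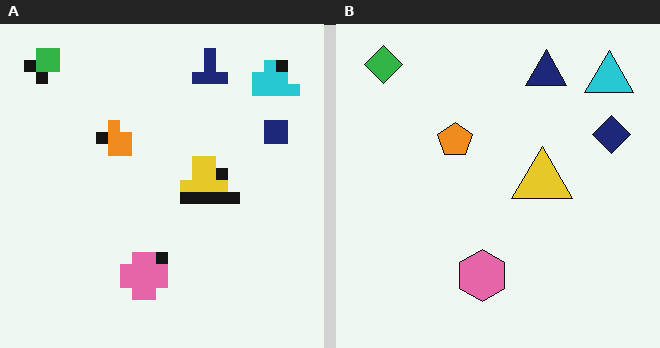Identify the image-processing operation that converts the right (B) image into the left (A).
Coarsely pixelated.

Shapes are reduced to large square blocks; fine edges and outlines are lost — a downscale-then-upscale (mosaic) effect.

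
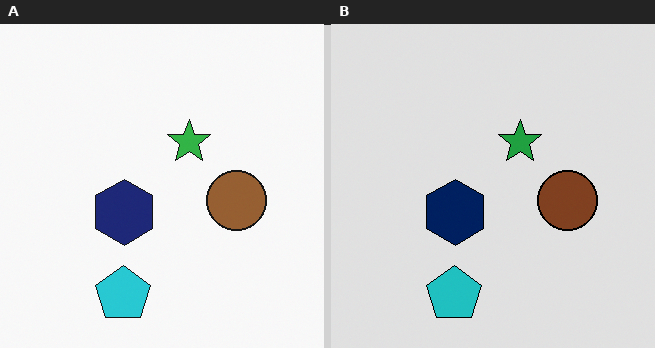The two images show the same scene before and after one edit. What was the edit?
The transformation is: moderately posterized.

Each flat color has snapped to a coarser quantized level — most visibly, the near-white background has dropped to a flat grey.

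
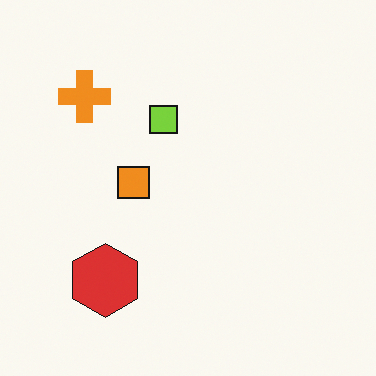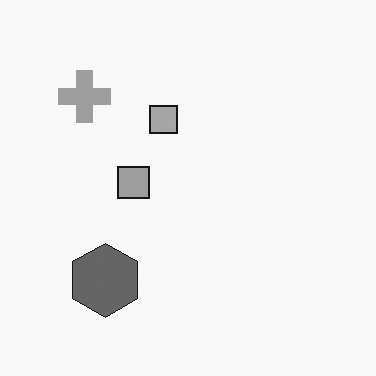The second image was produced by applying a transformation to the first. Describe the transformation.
The second image is the first converted to grayscale.

All color is removed — every shape is now a shade of grey.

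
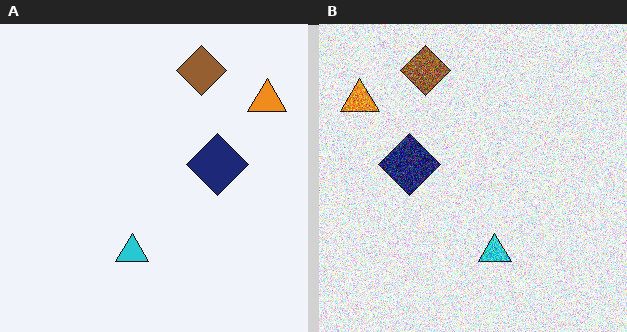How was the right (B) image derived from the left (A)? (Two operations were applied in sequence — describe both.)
It was degraded with strong gaussian noise, then flipped horizontally (left ↔ right).

Random speckle covers the whole image, including the flat background. The orange triangle is in the top-right of the left (A) image and the top-left of the right (B) — shapes on opposite sides of the vertical midline have swapped in a mirror flip.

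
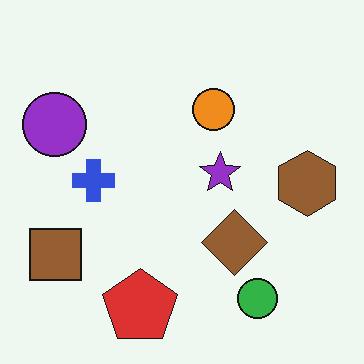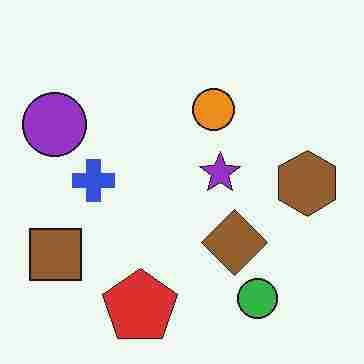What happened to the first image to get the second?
The second image is the first heavily JPEG-compressed with obvious blocking artifacts.

Blocky 8×8 compression artifacts appear around shape edges and the flat background shows ringing — characteristic JPEG degradation.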